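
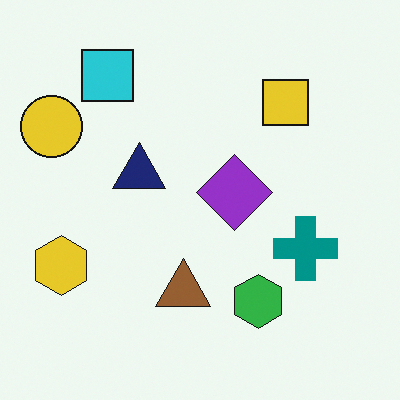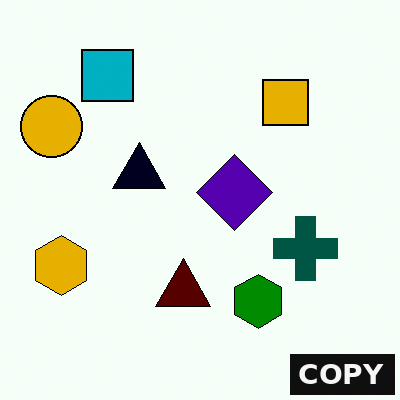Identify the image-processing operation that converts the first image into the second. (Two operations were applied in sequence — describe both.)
Given much higher contrast, then watermarked with the text "COPY" in the lower-right corner.

Tones are pushed away from mid-grey across the whole image — a global contrast change. A dark label reading "COPY" appears in the lower-right corner.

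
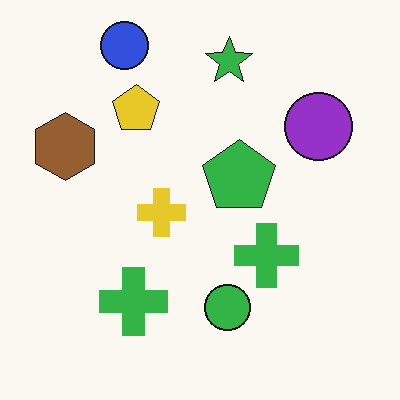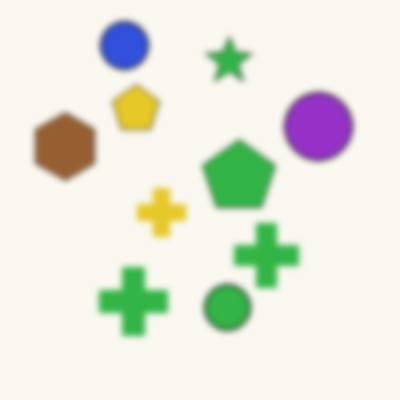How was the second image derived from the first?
The second image is the first noticeably gaussian-blurred.

Shape edges and outlines are uniformly softened across the whole image.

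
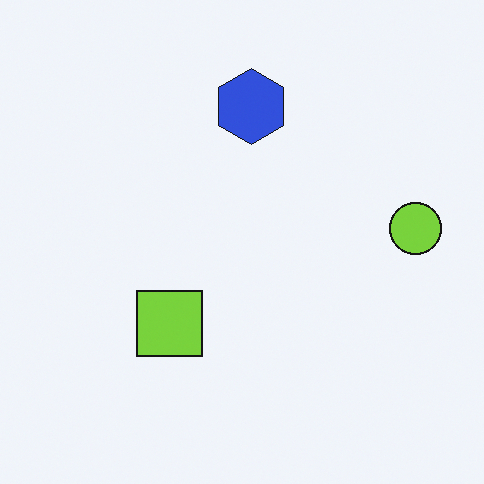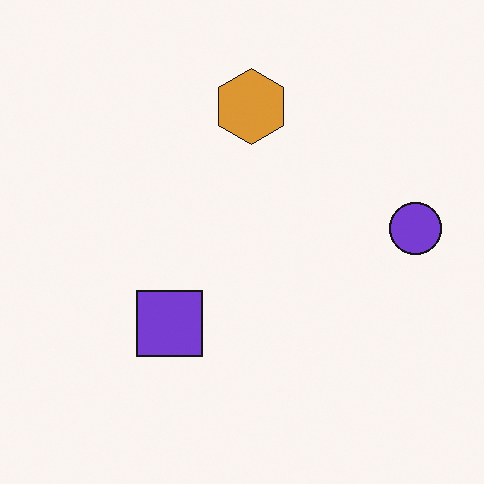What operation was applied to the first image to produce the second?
It was hue-shifted through roughly half the color wheel.

Every shape's color has rotated by the same amount around the hue wheel — a uniform hue shift.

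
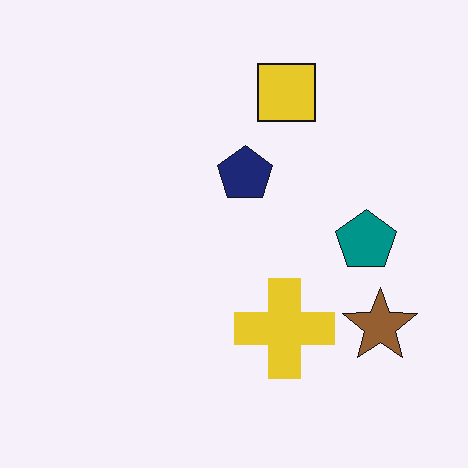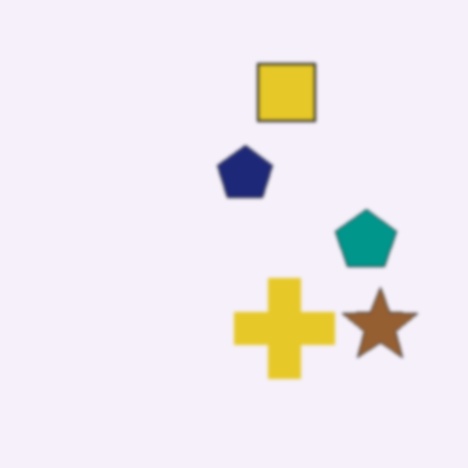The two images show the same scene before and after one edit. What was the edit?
It was given a subtle gaussian blur.

Shape edges and outlines are uniformly softened across the whole image.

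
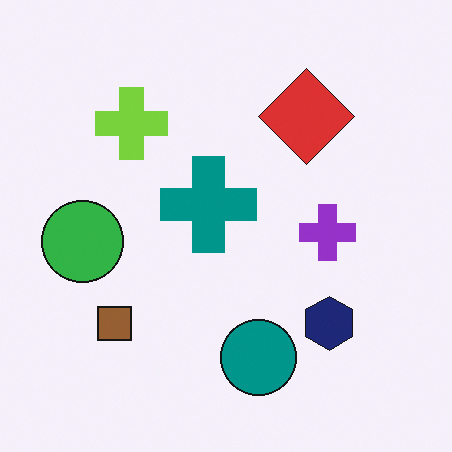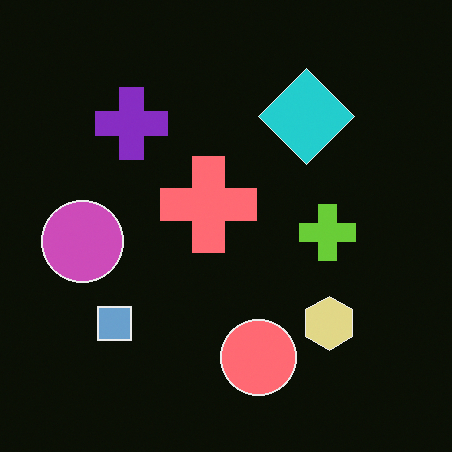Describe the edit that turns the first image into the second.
It was color-inverted (negative).

The light background has become dark and every shape's color is its complement — a photographic negative.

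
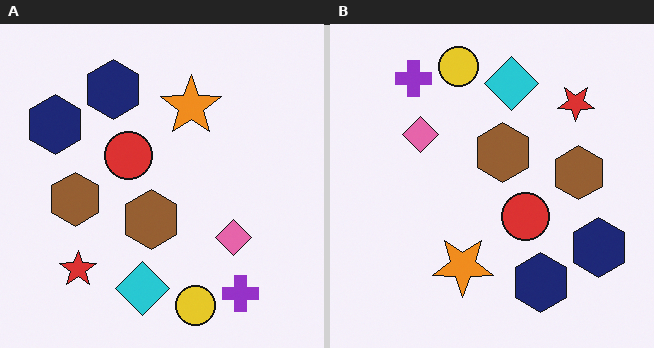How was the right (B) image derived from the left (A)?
It was rotated 180°.

The purple cross sits in the bottom-right of the left (A) image and the top-left of the right (B) — consistent with a whole-image 180° rotation.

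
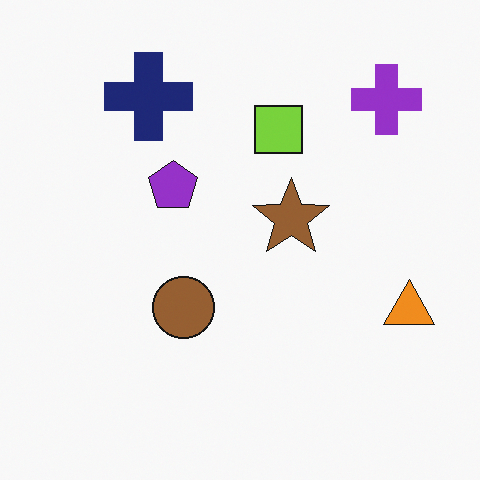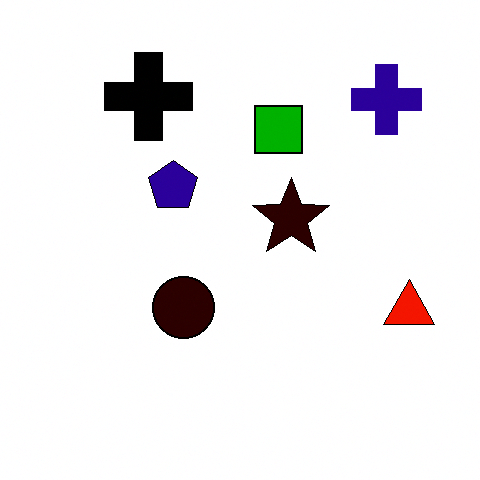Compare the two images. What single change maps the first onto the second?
Given much higher contrast.

Tones are pushed away from mid-grey across the whole image — a global contrast change.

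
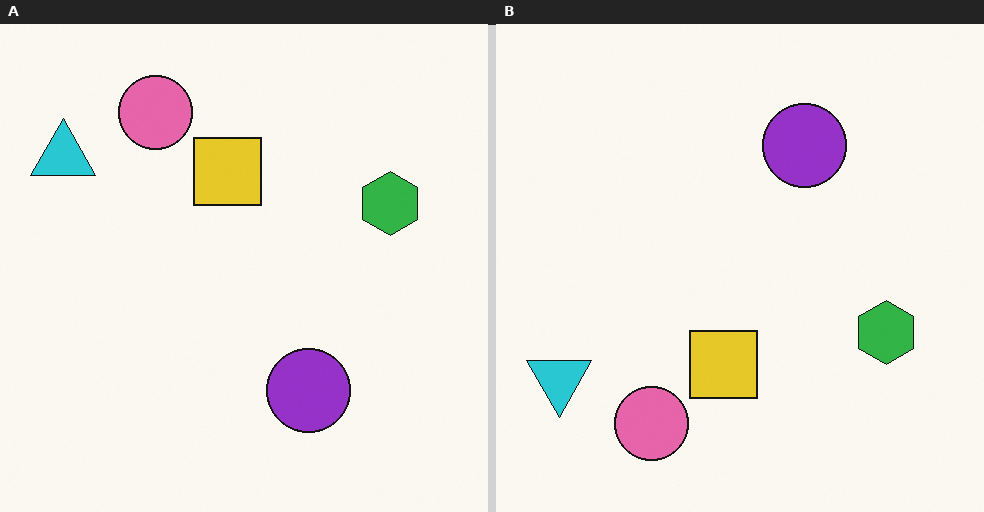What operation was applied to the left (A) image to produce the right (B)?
The transformation is: flipped vertically (top ↔ bottom).

The pink circle is in the top-left of the left (A) image and the bottom-left of the right (B) — shapes on opposite sides of the horizontal midline have swapped in a mirror flip.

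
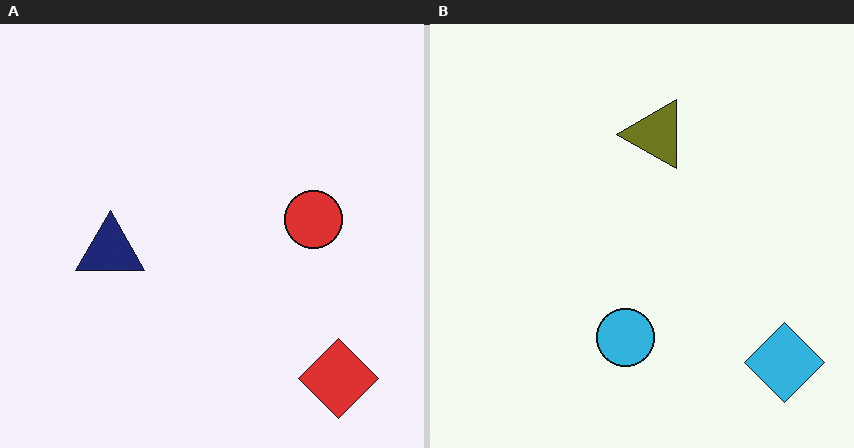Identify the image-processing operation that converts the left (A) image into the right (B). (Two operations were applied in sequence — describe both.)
The right (B) image is the left (A) transposed (reflected across the top-left ↔ bottom-right diagonal), then hue-shifted through roughly half the color wheel.

Shapes have swapped their row and column positions — what was in the top-right is now in the bottom-left — a diagonal reflection. Every shape's color has rotated by the same amount around the hue wheel — a uniform hue shift.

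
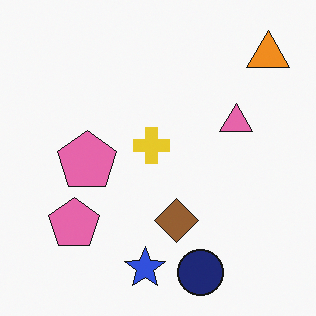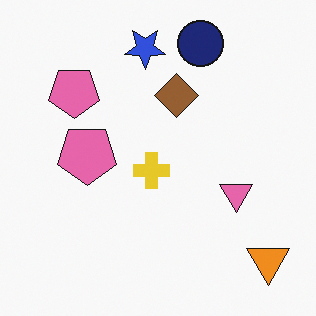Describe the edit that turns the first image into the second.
It was flipped vertically (top ↔ bottom).

The navy circle is in the bottom of the first image and the top of the second — shapes on opposite sides of the horizontal midline have swapped in a mirror flip.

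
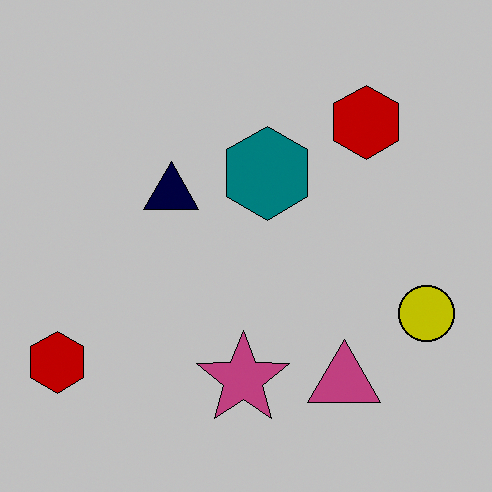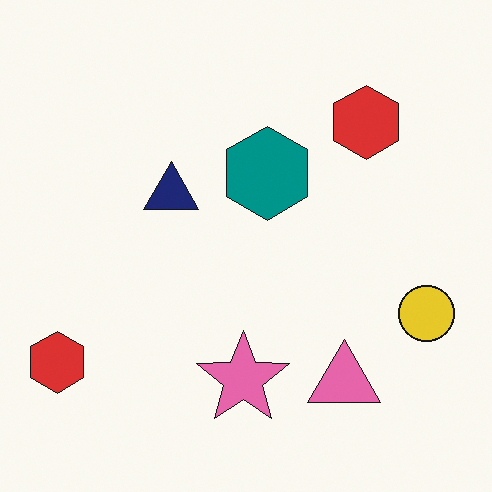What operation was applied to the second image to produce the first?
Aggressively posterized.

Each flat color has snapped to a coarser quantized level — most visibly, the near-white background has dropped to a flat grey.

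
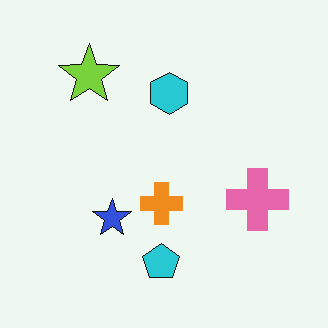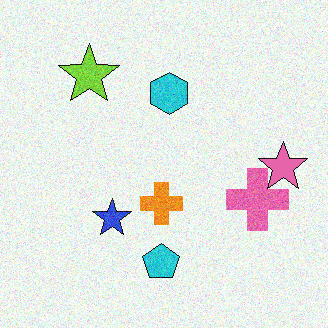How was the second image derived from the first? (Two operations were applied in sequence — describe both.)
The image was degraded with visible gaussian noise, then overlaid with an additional pink star.

Random speckle covers the whole image, including the flat background. A pink star appears in the second image that is absent from the first.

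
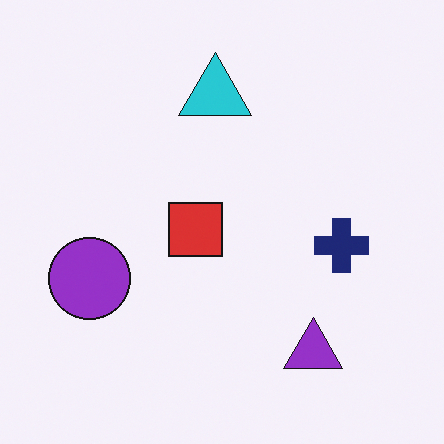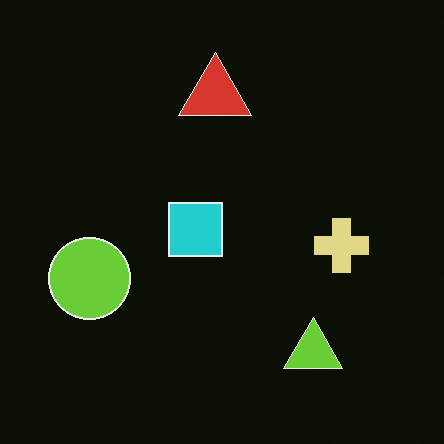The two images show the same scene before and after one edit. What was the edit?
It was color-inverted (negative).

The light background has become dark and every shape's color is its complement — a photographic negative.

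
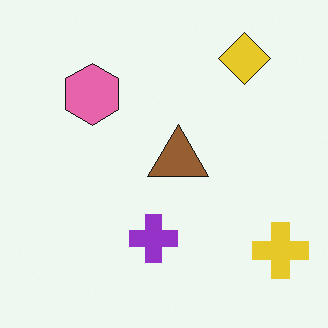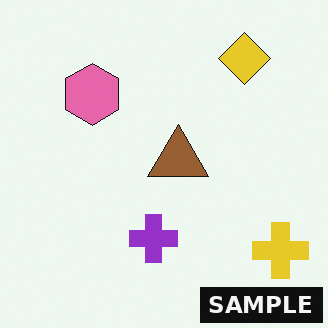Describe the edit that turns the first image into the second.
It was watermarked with the text "SAMPLE" in the lower-right corner.

A dark label reading "SAMPLE" appears in the lower-right corner.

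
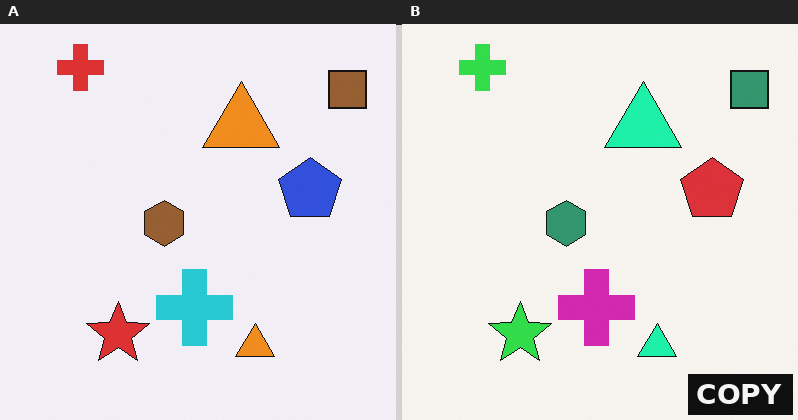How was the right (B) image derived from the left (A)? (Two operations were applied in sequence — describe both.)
The transformation is: hue-shifted through roughly a third of the color wheel, then watermarked with the text "COPY" in the lower-right corner.

Every shape's color has rotated by the same amount around the hue wheel — a uniform hue shift. A dark label reading "COPY" appears in the lower-right corner.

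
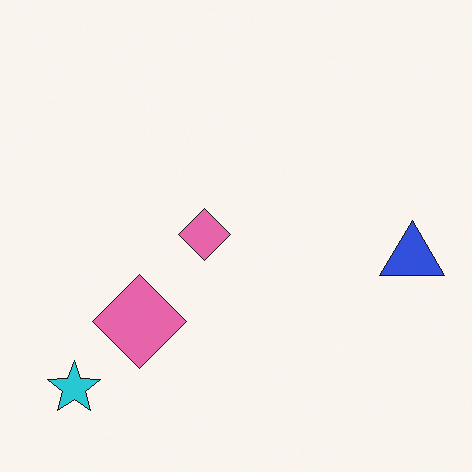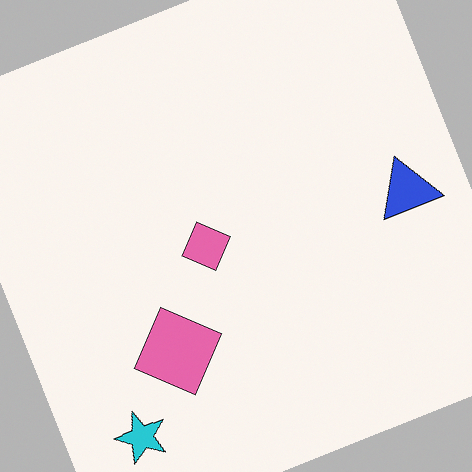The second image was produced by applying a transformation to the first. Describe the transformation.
The image was rotated counter-clockwise by a clearly visible amount.

Every shape is tilted by the same angle and the image corners show triangular fill wedges — a whole-image rotation by a non-right angle.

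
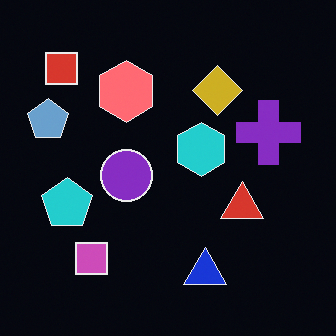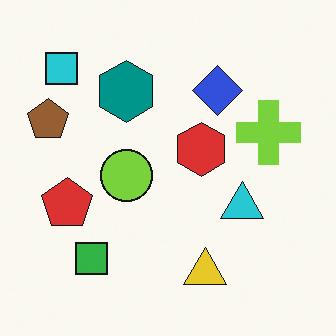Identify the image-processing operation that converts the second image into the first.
The first image is the second color-inverted (negative).

The light background has become dark and every shape's color is its complement — a photographic negative.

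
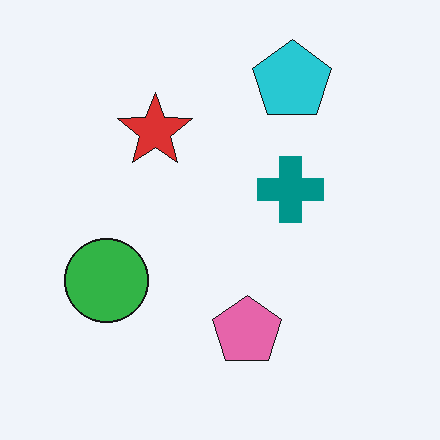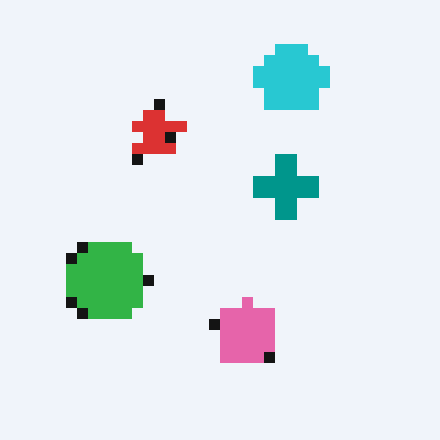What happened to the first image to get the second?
The second image is the first coarsely pixelated.

Shapes are reduced to large square blocks; fine edges and outlines are lost — a downscale-then-upscale (mosaic) effect.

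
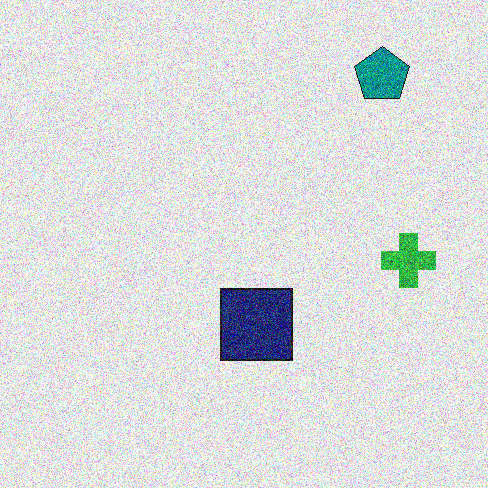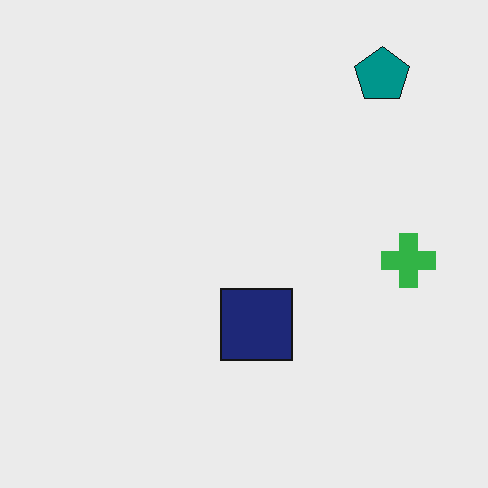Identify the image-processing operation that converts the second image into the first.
It was degraded with strong gaussian noise.

Random speckle covers the whole image, including the flat background.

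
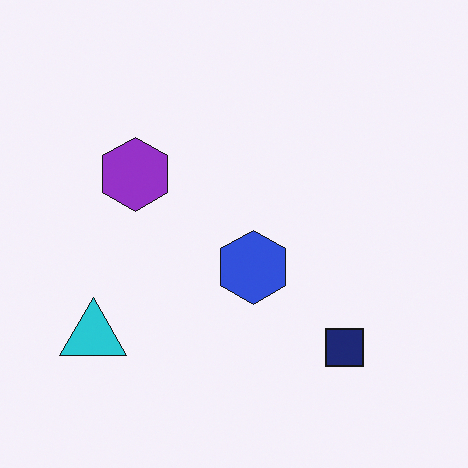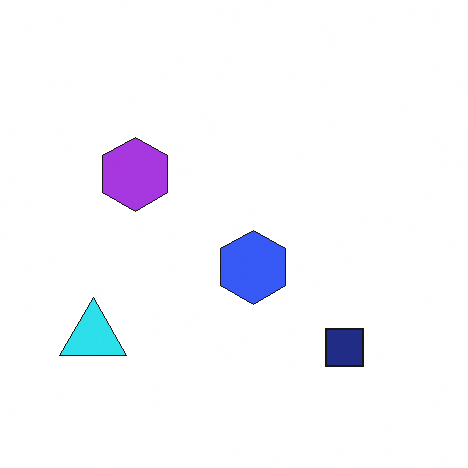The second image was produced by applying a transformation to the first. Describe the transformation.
It was brightened a little.

Every pixel — background and shapes alike — is uniformly brightened.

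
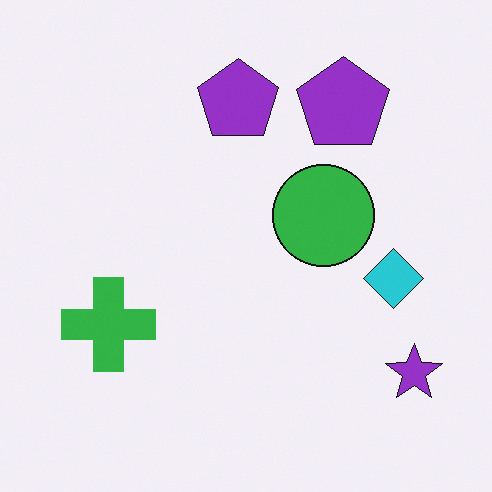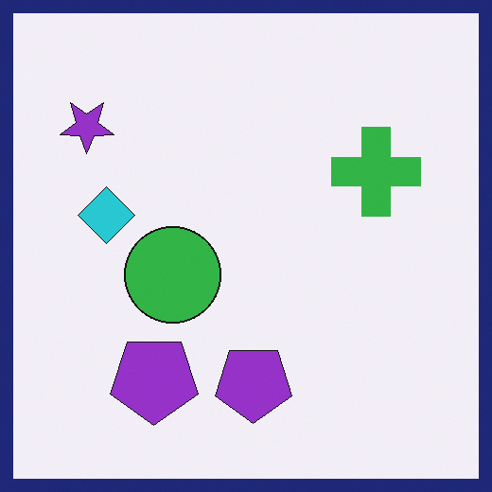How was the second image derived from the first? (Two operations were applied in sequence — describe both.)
It was rotated 180°, then framed with a navy border.

The purple star sits in the bottom-right of the first image and the top-left of the second — consistent with a whole-image 180° rotation. A solid navy frame runs around the edge of the second image, with the content slightly shrunk inside it.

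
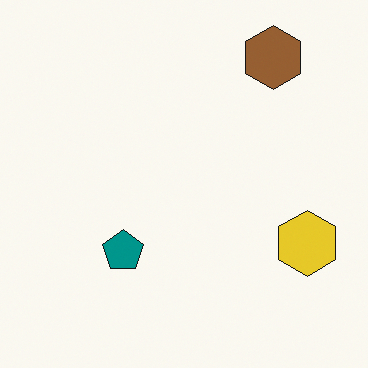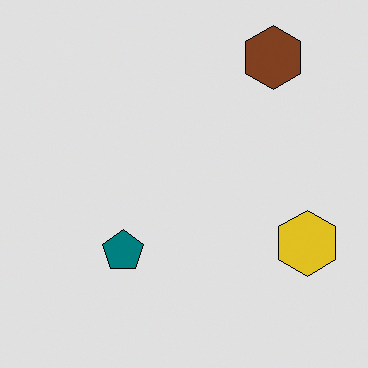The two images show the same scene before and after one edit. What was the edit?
This is the original image moderately posterized.

Each flat color has snapped to a coarser quantized level — most visibly, the near-white background has dropped to a flat grey.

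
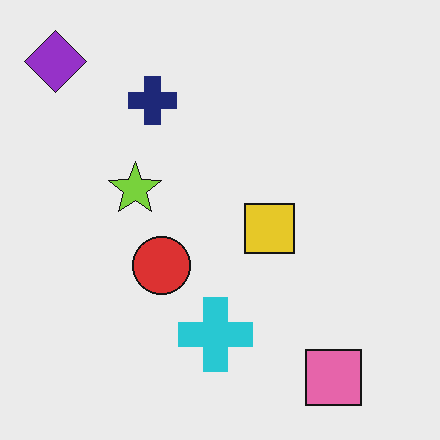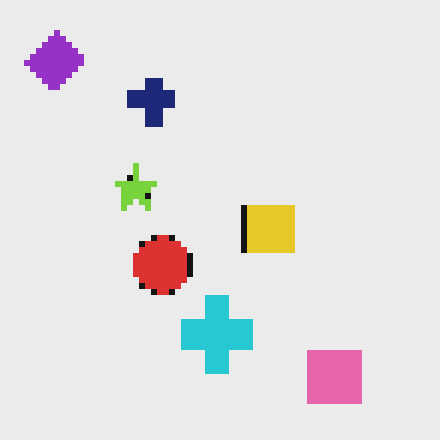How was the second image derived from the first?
Moderately pixelated.

Shapes are reduced to large square blocks; fine edges and outlines are lost — a downscale-then-upscale (mosaic) effect.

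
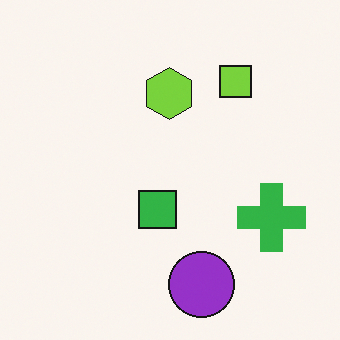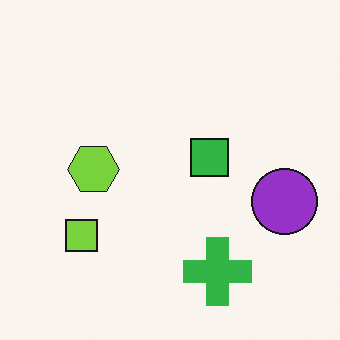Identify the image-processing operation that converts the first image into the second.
Transposed (reflected across the top-left ↔ bottom-right diagonal).

Shapes have swapped their row and column positions — what was in the top-right is now in the bottom-left — a diagonal reflection.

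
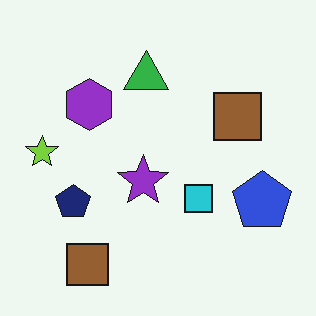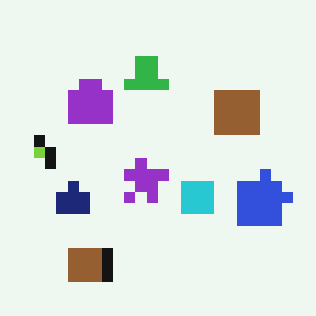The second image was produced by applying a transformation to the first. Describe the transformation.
The second image is the first coarsely pixelated.

Shapes are reduced to large square blocks; fine edges and outlines are lost — a downscale-then-upscale (mosaic) effect.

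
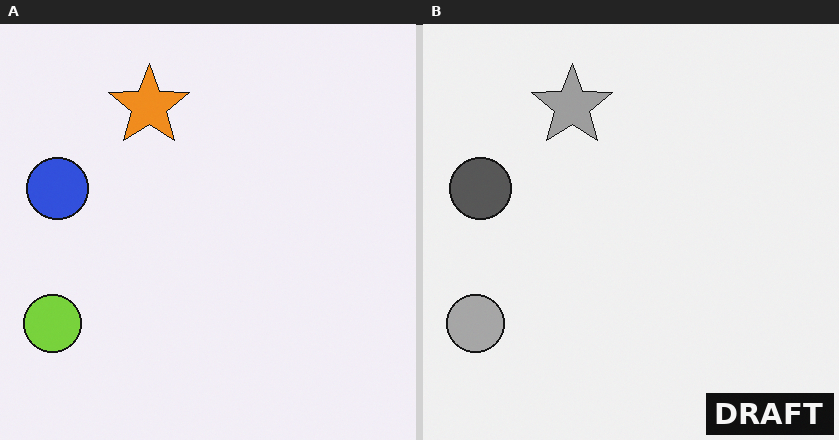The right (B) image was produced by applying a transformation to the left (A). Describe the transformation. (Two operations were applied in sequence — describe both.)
The image was converted to grayscale, then watermarked with the text "DRAFT" in the lower-right corner.

All color is removed — every shape is now a shade of grey. A dark label reading "DRAFT" appears in the lower-right corner.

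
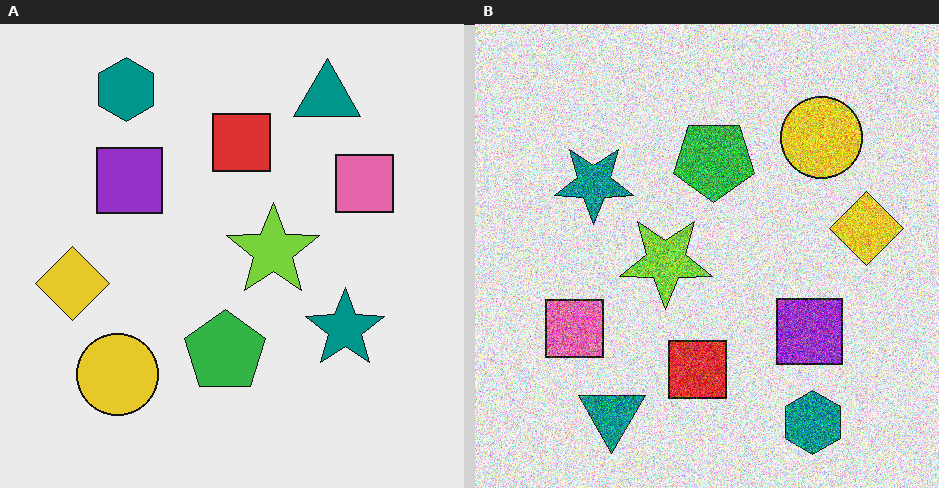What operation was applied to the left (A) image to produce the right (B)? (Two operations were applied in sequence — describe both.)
It was rotated 180°, then degraded with heavy additive noise.

The teal hexagon sits in the top-left of the left (A) image and the bottom-right of the right (B) — consistent with a whole-image 180° rotation. Random speckle covers the whole image, including the flat background.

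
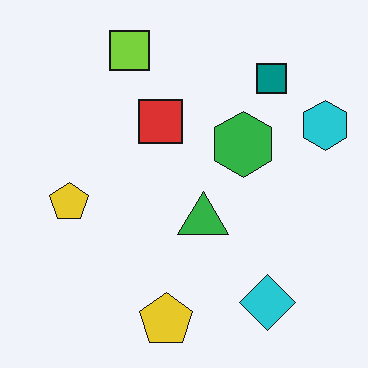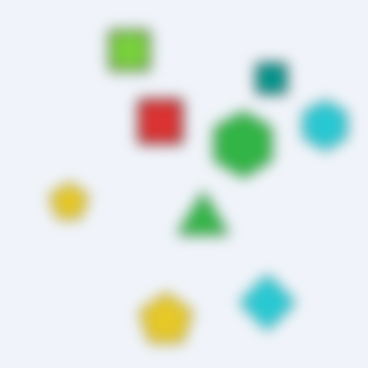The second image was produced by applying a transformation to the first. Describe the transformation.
The image was heavily blurred.

Shape edges and outlines are uniformly softened across the whole image.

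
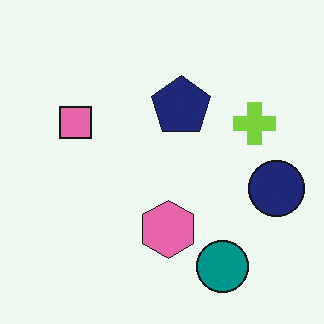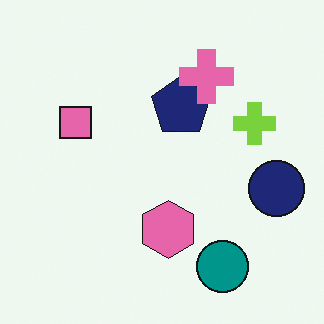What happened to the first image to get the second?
The transformation is: overlaid with an additional pink cross.

A pink cross appears in the second image that is absent from the first.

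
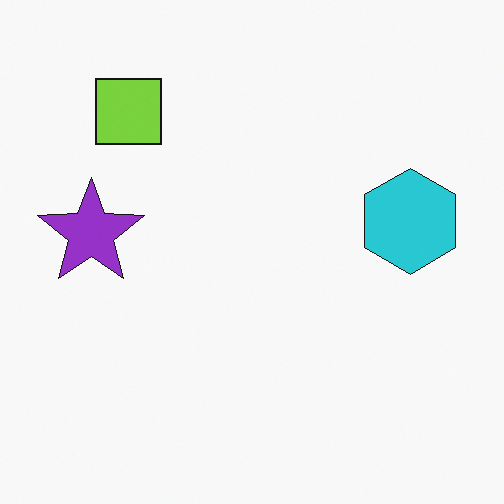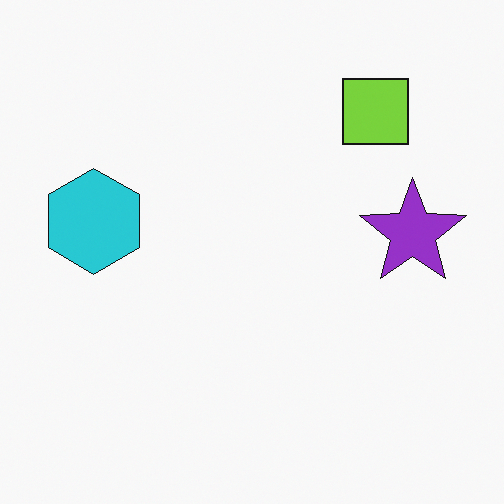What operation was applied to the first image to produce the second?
The second image is the first flipped horizontally (left ↔ right).

The purple star is in the left of the first image and the right of the second — shapes on opposite sides of the vertical midline have swapped in a mirror flip.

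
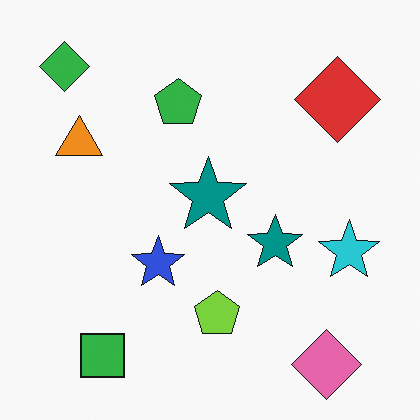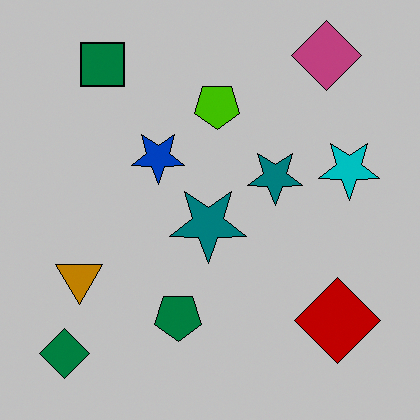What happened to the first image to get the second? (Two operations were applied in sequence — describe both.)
The second image is the first heavily posterized to just a handful of flat colors, then flipped vertically (top ↔ bottom).

Each flat color has snapped to a coarser quantized level — most visibly, the near-white background has dropped to a flat grey. The pink diamond is in the bottom-right of the first image and the top-right of the second — shapes on opposite sides of the horizontal midline have swapped in a mirror flip.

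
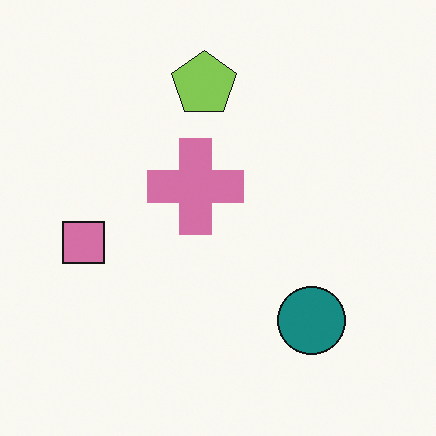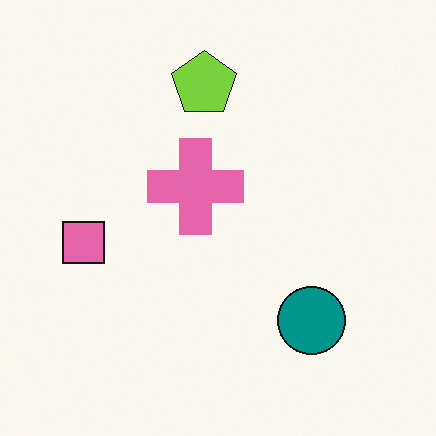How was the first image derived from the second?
The transformation is: slightly desaturated.

All colors are more muted and greyish — a global saturation change.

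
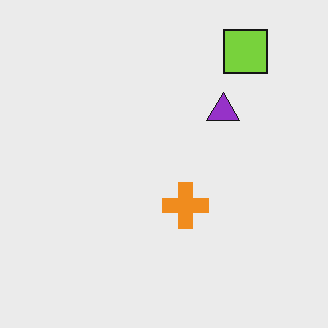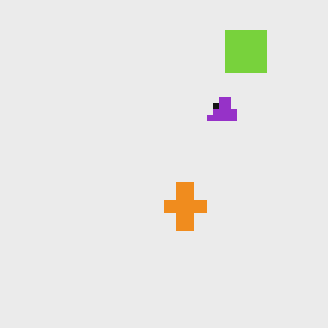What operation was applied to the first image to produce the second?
It was pixelated into visible square blocks.

Shapes are reduced to large square blocks; fine edges and outlines are lost — a downscale-then-upscale (mosaic) effect.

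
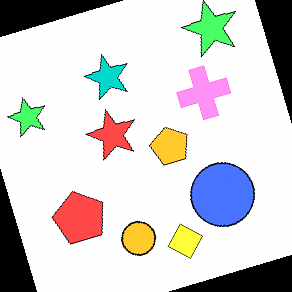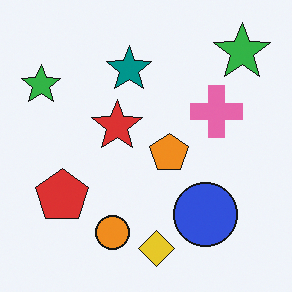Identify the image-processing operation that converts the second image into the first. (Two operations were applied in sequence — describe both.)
It was rotated counter-clockwise by a moderate amount, then brightened a lot.

Every shape is tilted by the same angle and the image corners show triangular fill wedges — a whole-image rotation by a non-right angle. Every pixel — background and shapes alike — is uniformly brightened.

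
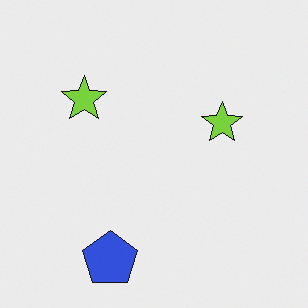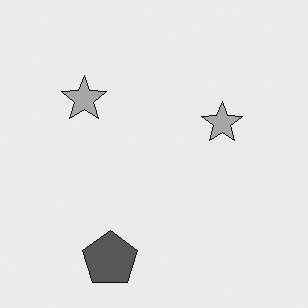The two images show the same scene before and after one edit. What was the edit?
It was converted to grayscale.

All color is removed — every shape is now a shade of grey.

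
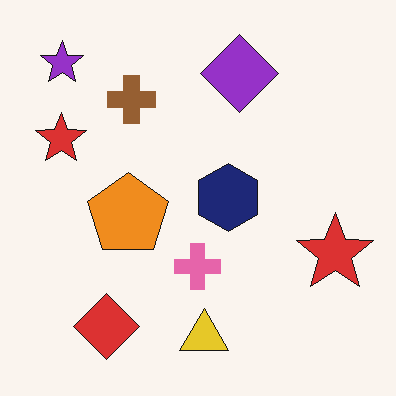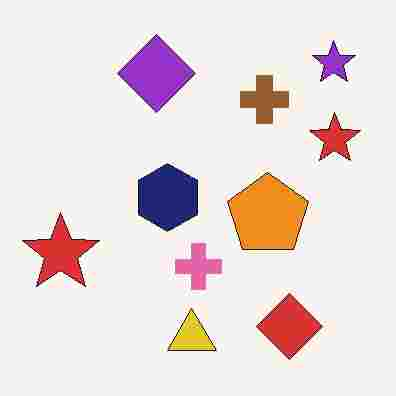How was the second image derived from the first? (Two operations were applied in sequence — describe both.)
The transformation is: flipped horizontally (left ↔ right), then heavily JPEG-compressed with obvious blocking artifacts.

The purple star is in the top-left of the first image and the top-right of the second — shapes on opposite sides of the vertical midline have swapped in a mirror flip. Blocky 8×8 compression artifacts appear around shape edges and the flat background shows ringing — characteristic JPEG degradation.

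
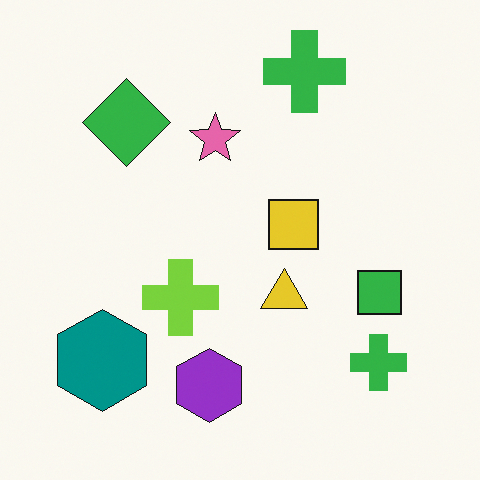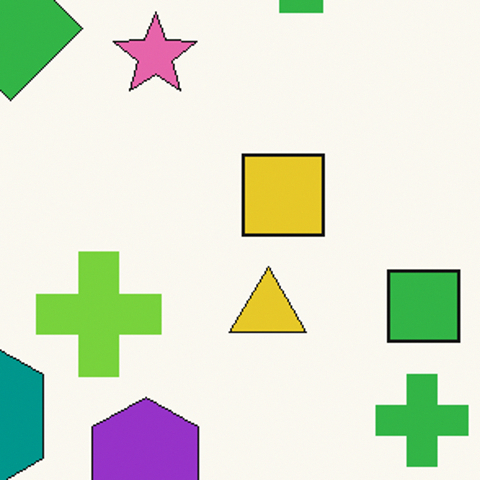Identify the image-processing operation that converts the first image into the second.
It was cropped to a noticeably smaller region and rescaled.

The visible shapes are larger and the field of view is narrower; shapes near the original edges may be partly or wholly outside the frame — a crop-and-rescale.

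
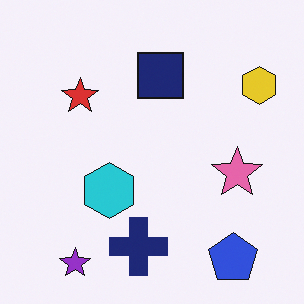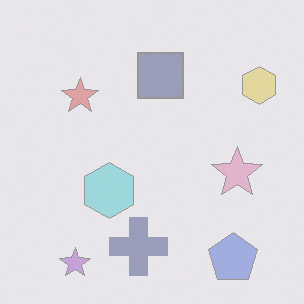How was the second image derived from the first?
The transformation is: given much lower contrast.

Tones are pushed toward mid-grey across the whole image — a global contrast change.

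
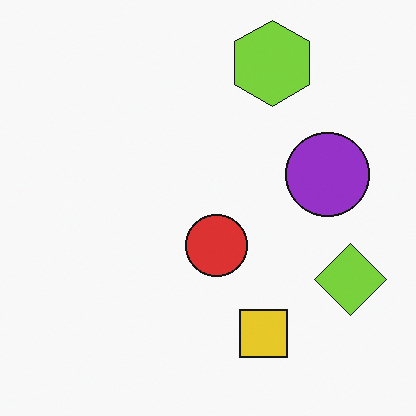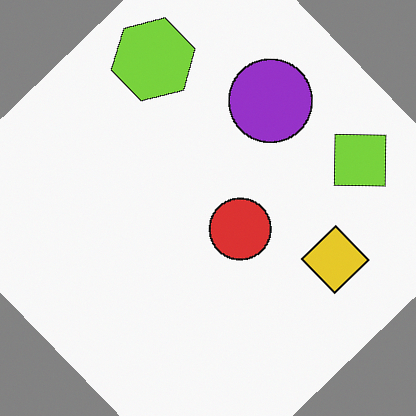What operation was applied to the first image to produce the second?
The transformation is: rotated counter-clockwise by a large amount — several tens of degrees.

Every shape is tilted by the same angle and the image corners show triangular fill wedges — a whole-image rotation by a non-right angle.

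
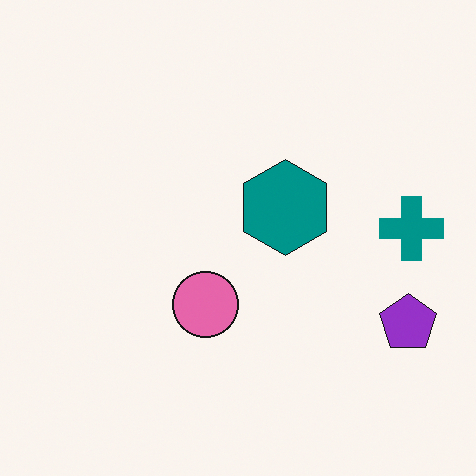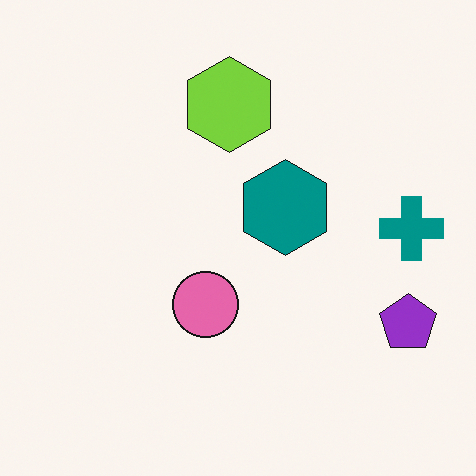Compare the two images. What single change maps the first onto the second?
The second image is the first overlaid with an additional lime hexagon.

A lime hexagon appears in the second image that is absent from the first.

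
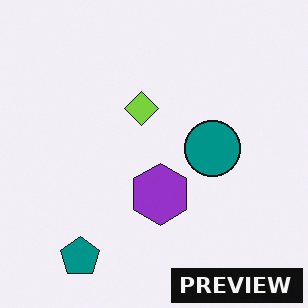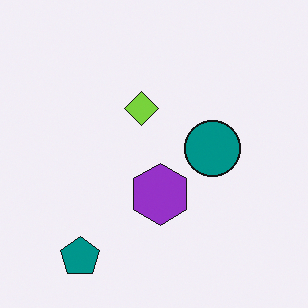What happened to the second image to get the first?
Watermarked with the text "PREVIEW" in the lower-right corner.

A dark label reading "PREVIEW" appears in the lower-right corner.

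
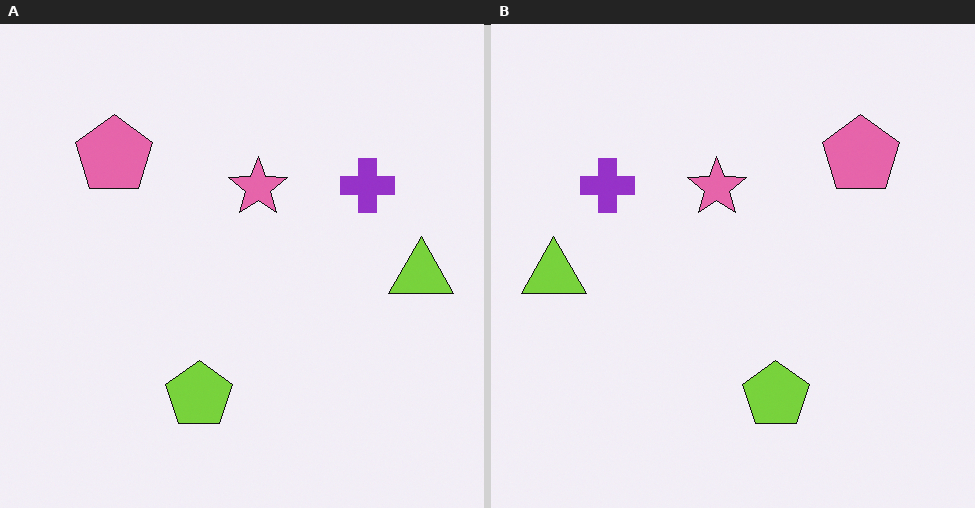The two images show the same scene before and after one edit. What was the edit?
This is the original image flipped horizontally (left ↔ right).

The lime triangle is in the right of the left (A) image and the left of the right (B) — shapes on opposite sides of the vertical midline have swapped in a mirror flip.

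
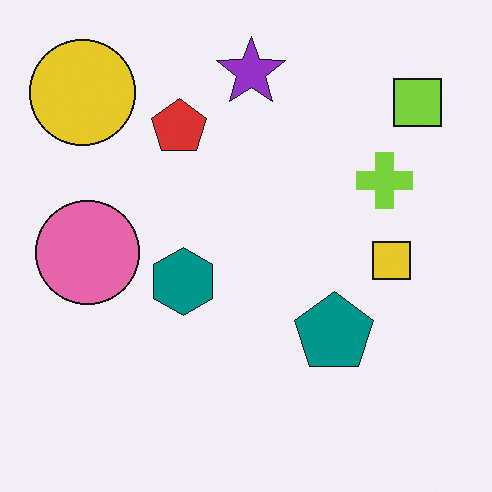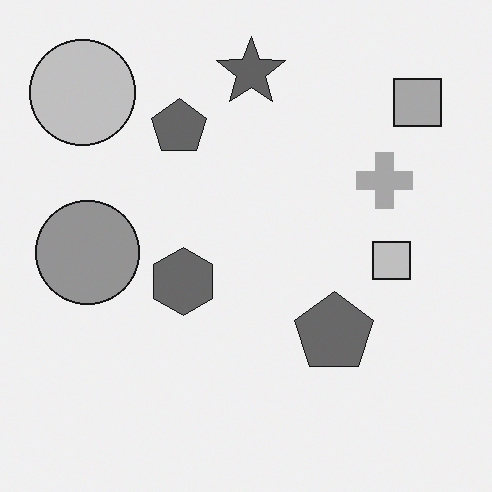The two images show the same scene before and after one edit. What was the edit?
The second image is the first converted to grayscale.

All color is removed — every shape is now a shade of grey.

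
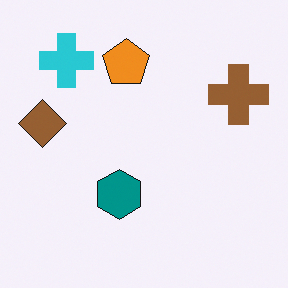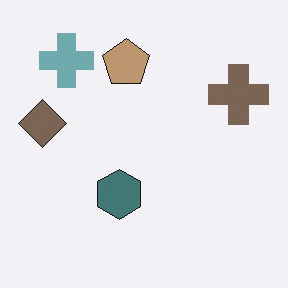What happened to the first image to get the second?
This is the original image made much more muted (saturation change).

All colors are more muted and greyish — a global saturation change.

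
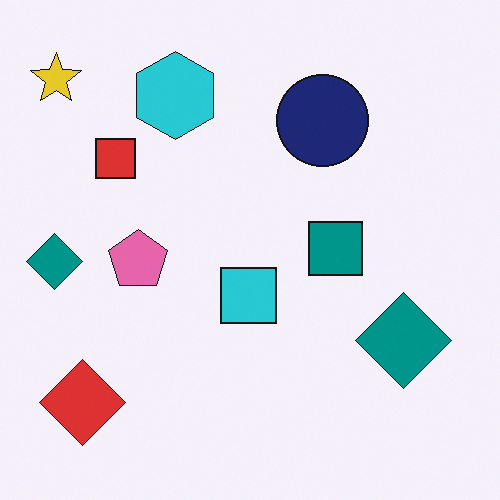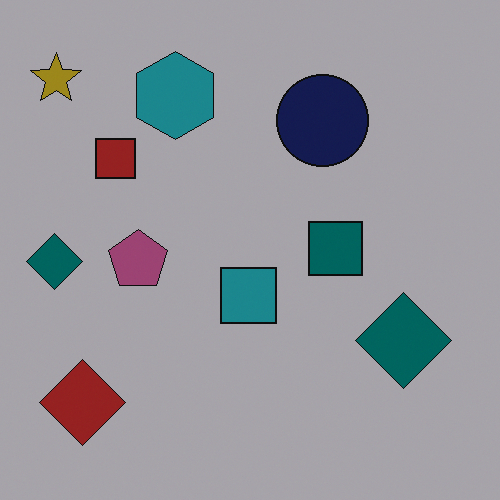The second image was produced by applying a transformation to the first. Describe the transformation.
It was darkened a lot.

Every pixel — background and shapes alike — is uniformly darkened.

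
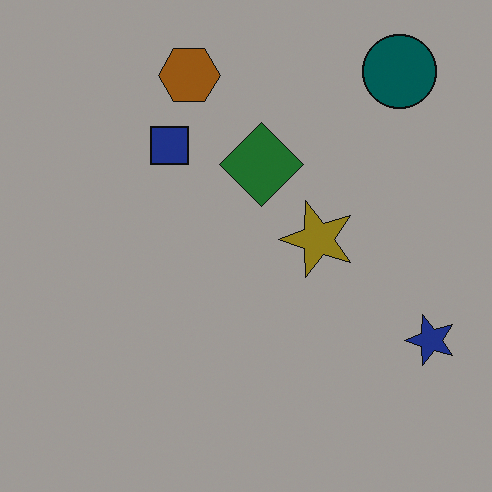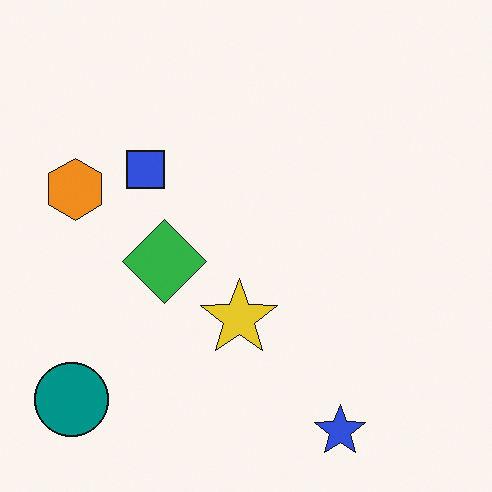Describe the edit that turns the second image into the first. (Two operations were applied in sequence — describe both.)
The first image is the second transposed (reflected across the top-left ↔ bottom-right diagonal), then substantially darkened.

Shapes have swapped their row and column positions — what was in the top-right is now in the bottom-left — a diagonal reflection. Every pixel — background and shapes alike — is uniformly darkened.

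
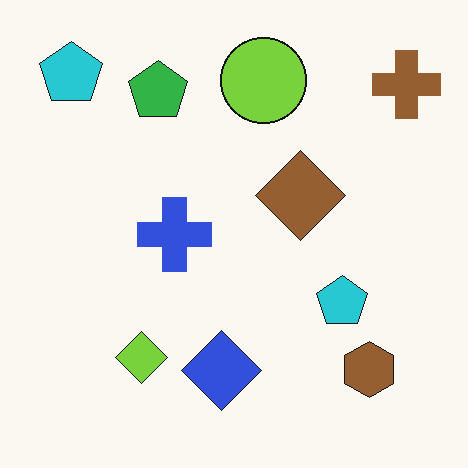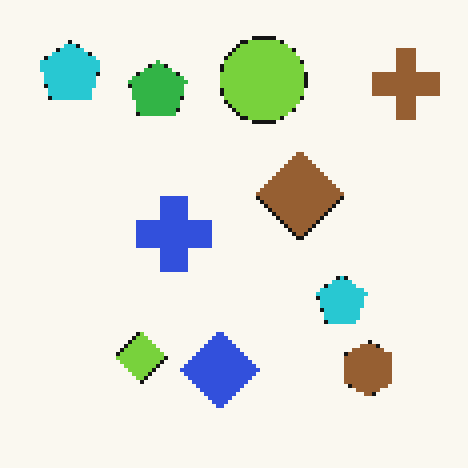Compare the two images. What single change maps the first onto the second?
This is the original image mildly pixelated.

Shapes are reduced to large square blocks; fine edges and outlines are lost — a downscale-then-upscale (mosaic) effect.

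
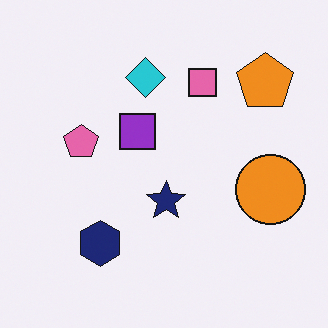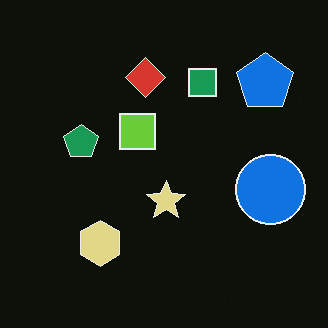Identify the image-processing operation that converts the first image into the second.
This is the original image color-inverted (negative).

The light background has become dark and every shape's color is its complement — a photographic negative.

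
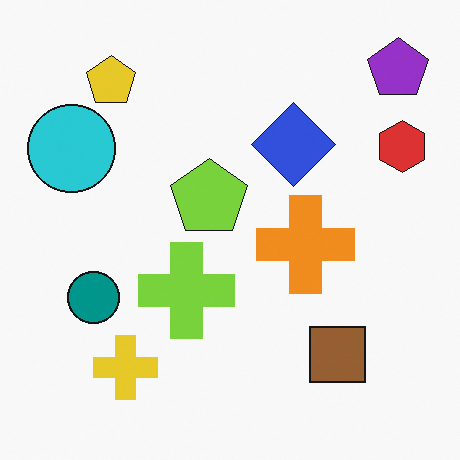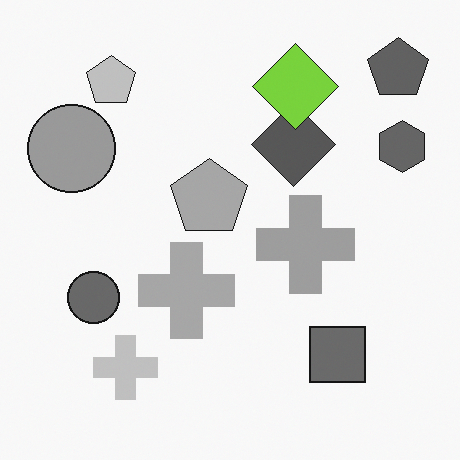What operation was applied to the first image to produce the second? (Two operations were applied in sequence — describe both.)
This is the original image converted to grayscale, then overlaid with an additional lime diamond.

All color is removed — every shape is now a shade of grey. A lime diamond appears in the second image that is absent from the first.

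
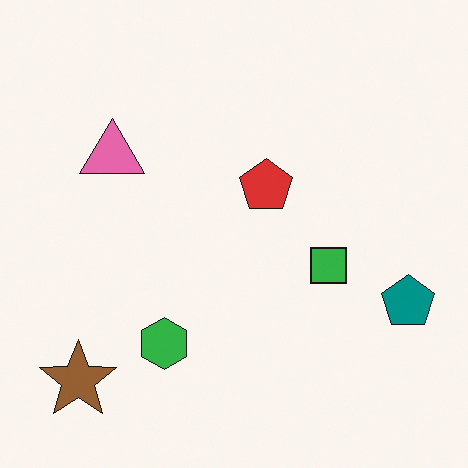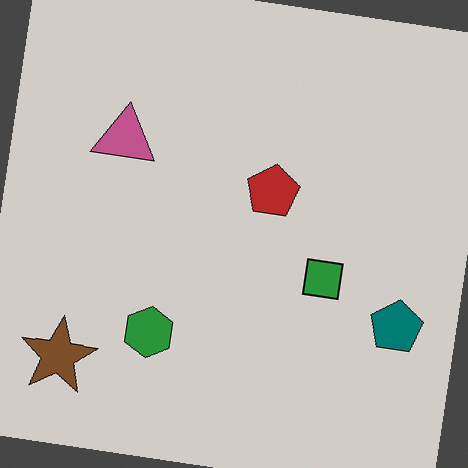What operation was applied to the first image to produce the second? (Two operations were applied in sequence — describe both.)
The image was darkened a little, then rotated clockwise by a slight angle.

Every pixel — background and shapes alike — is uniformly darkened. Every shape is tilted by the same angle and the image corners show triangular fill wedges — a whole-image rotation by a non-right angle.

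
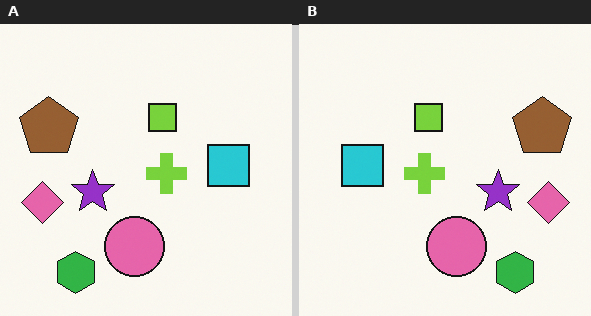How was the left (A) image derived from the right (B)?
The transformation is: flipped horizontally (left ↔ right).

The pink diamond is in the right of the right (B) image and the left of the left (A) — shapes on opposite sides of the vertical midline have swapped in a mirror flip.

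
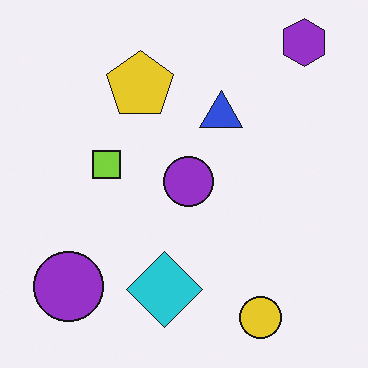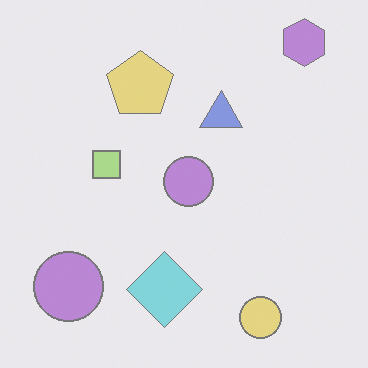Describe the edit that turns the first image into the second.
The second image is the first given much lower contrast.

Tones are pushed toward mid-grey across the whole image — a global contrast change.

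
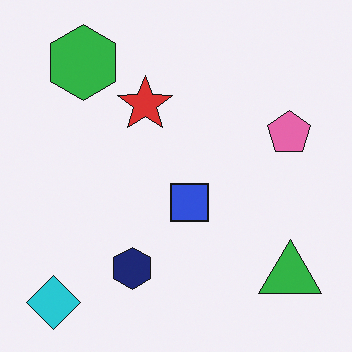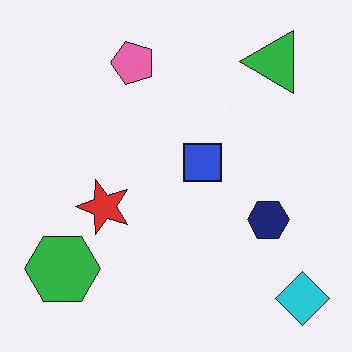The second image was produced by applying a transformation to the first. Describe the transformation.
The second image is the first rotated 90° counter-clockwise.

The cyan diamond sits in the bottom-left of the first image and the bottom-right of the second — consistent with a whole-image 90° counter-clockwise rotation.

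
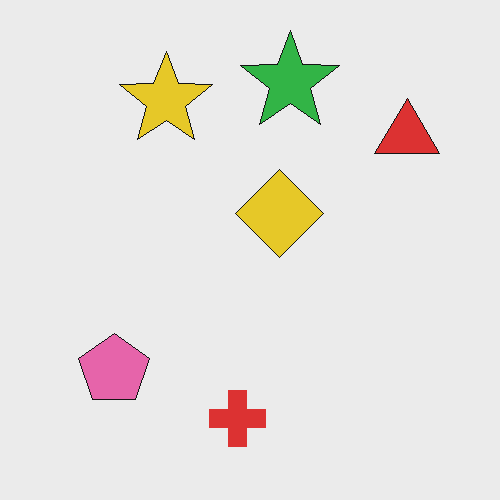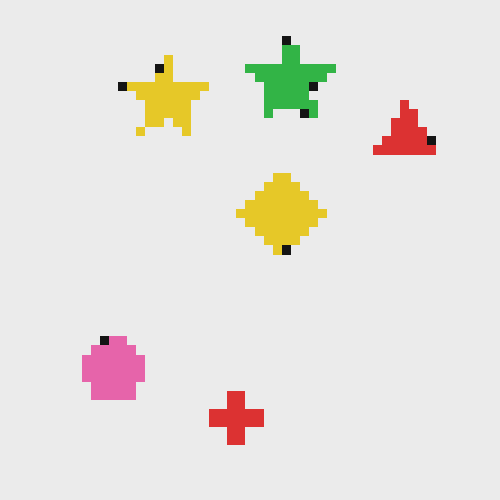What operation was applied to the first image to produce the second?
The image was heavily pixelated into large blocks.

Shapes are reduced to large square blocks; fine edges and outlines are lost — a downscale-then-upscale (mosaic) effect.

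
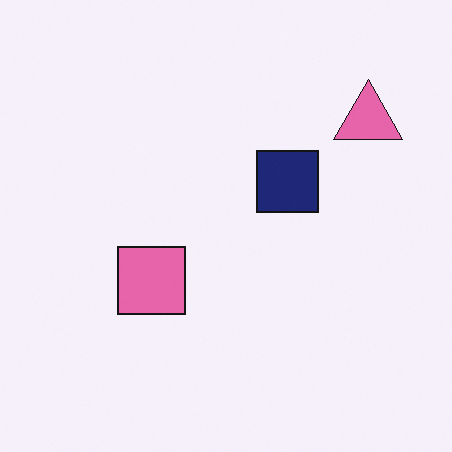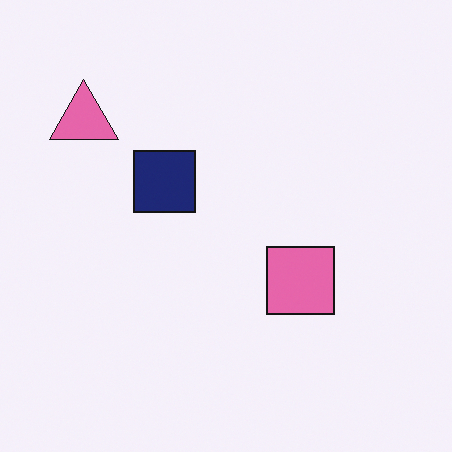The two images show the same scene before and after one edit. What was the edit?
The second image is the first flipped horizontally (left ↔ right).

The pink triangle is in the top-right of the first image and the top-left of the second — shapes on opposite sides of the vertical midline have swapped in a mirror flip.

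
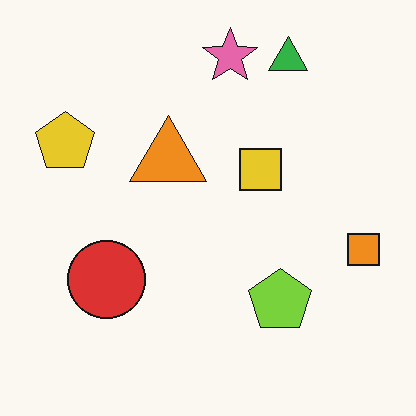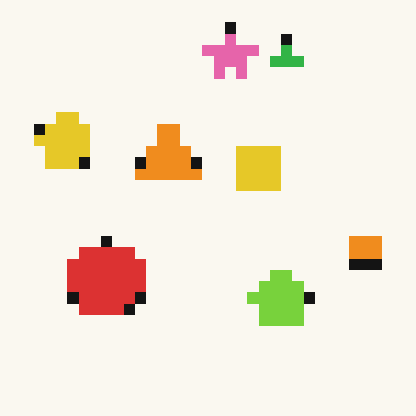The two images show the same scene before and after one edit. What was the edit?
The transformation is: heavily pixelated into large blocks.

Shapes are reduced to large square blocks; fine edges and outlines are lost — a downscale-then-upscale (mosaic) effect.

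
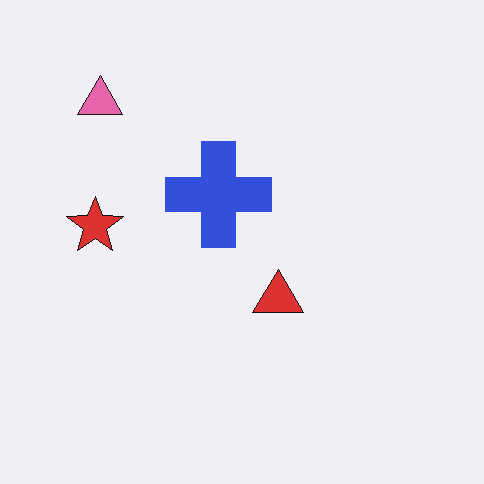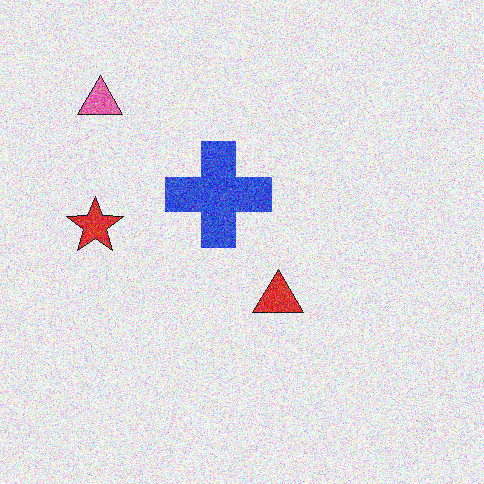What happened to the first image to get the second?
The transformation is: degraded with heavy additive noise.

Random speckle covers the whole image, including the flat background.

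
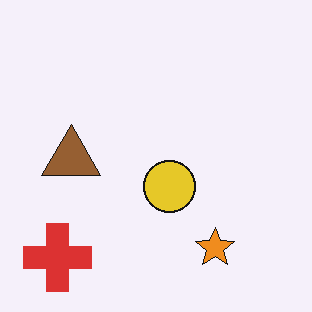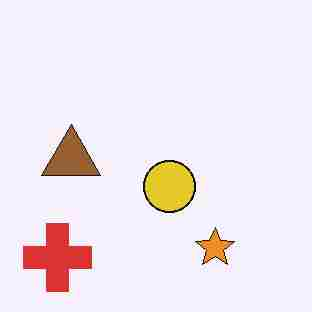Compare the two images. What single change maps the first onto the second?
The transformation is: heavily JPEG-compressed with obvious blocking artifacts.

Blocky 8×8 compression artifacts appear around shape edges and the flat background shows ringing — characteristic JPEG degradation.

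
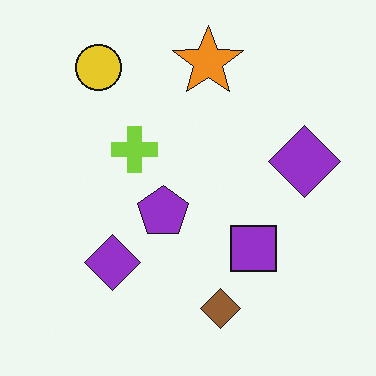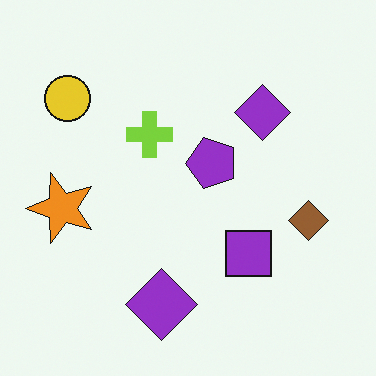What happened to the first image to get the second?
The second image is the first transposed (reflected across the top-left ↔ bottom-right diagonal).

Shapes have swapped their row and column positions — what was in the top-right is now in the bottom-left — a diagonal reflection.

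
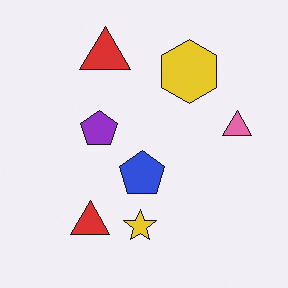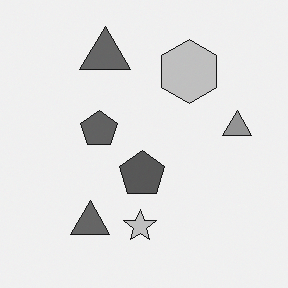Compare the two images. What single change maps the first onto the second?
The image was converted to grayscale.

All color is removed — every shape is now a shade of grey.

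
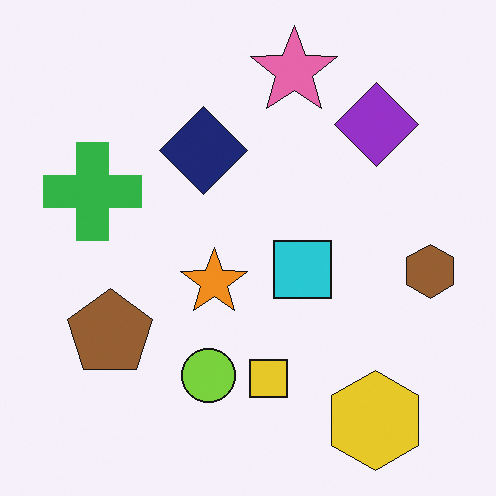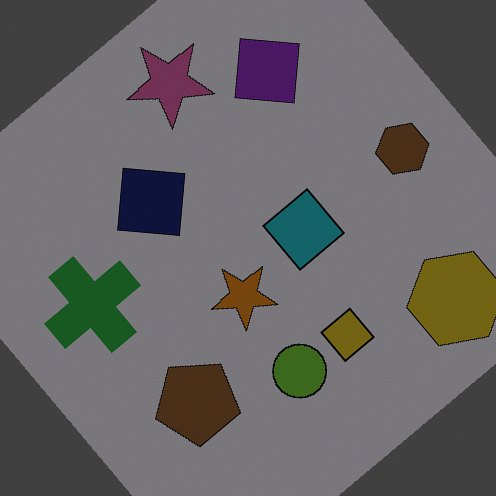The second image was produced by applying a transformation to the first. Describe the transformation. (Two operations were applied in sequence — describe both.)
The second image is the first rotated counter-clockwise by a large amount — several tens of degrees, then substantially darkened.

Every shape is tilted by the same angle and the image corners show triangular fill wedges — a whole-image rotation by a non-right angle. Every pixel — background and shapes alike — is uniformly darkened.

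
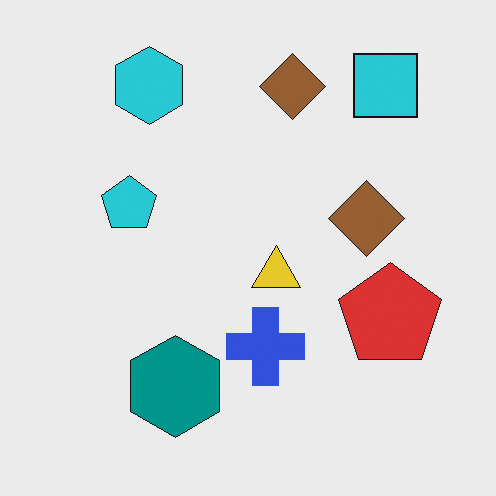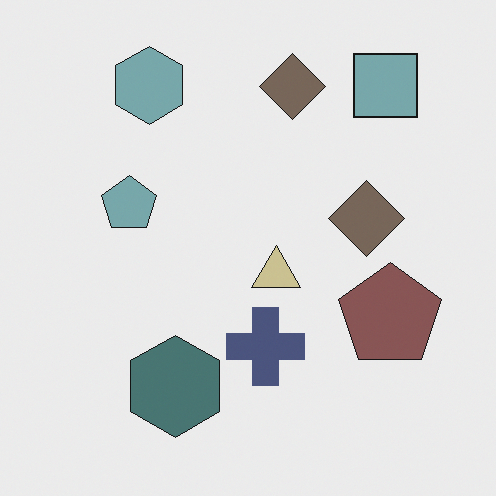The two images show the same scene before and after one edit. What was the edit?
Made much more muted (saturation change).

All colors are more muted and greyish — a global saturation change.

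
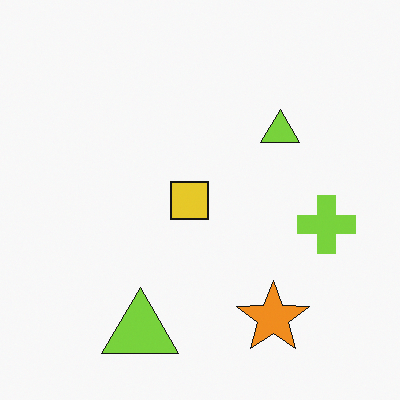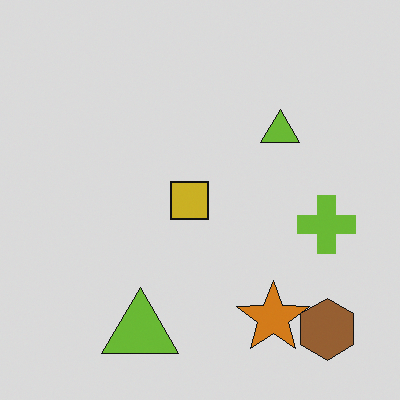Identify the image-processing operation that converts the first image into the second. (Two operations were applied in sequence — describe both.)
The image was darkened a little, then overlaid with an additional brown hexagon.

Every pixel — background and shapes alike — is uniformly darkened. A brown hexagon appears in the second image that is absent from the first.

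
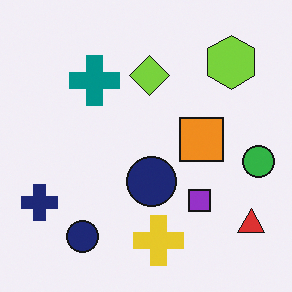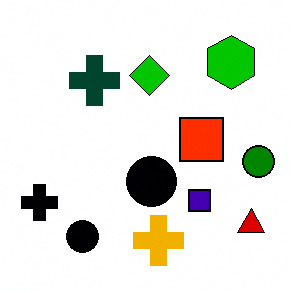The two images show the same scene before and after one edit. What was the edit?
The transformation is: given much higher contrast.

Tones are pushed away from mid-grey across the whole image — a global contrast change.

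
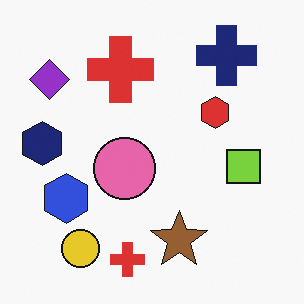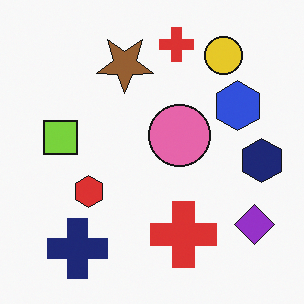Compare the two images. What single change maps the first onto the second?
The second image is the first rotated 180°.

The purple diamond sits in the top-left of the first image and the bottom-right of the second — consistent with a whole-image 180° rotation.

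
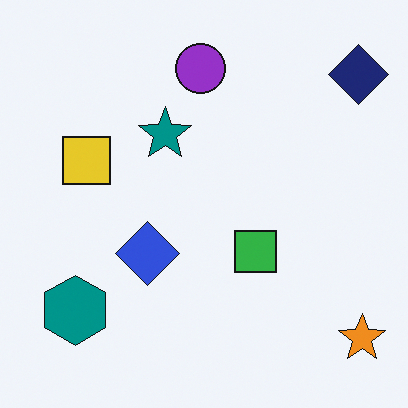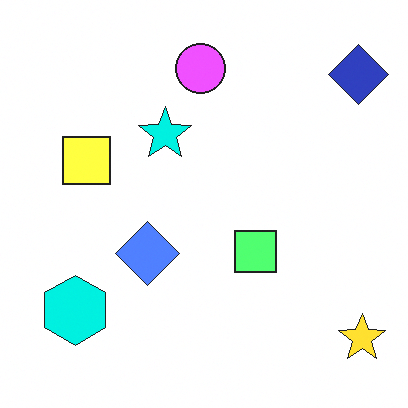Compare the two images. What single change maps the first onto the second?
The image was noticeably brightened.

Every pixel — background and shapes alike — is uniformly brightened.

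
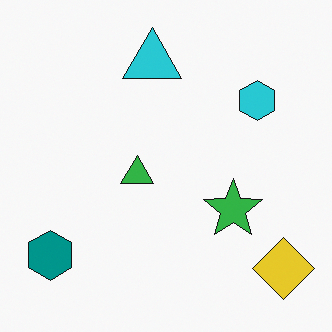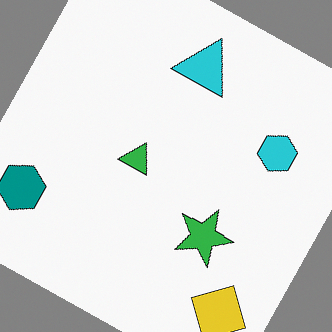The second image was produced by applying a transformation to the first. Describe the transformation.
It was rotated clockwise by a moderate amount.

Every shape is tilted by the same angle and the image corners show triangular fill wedges — a whole-image rotation by a non-right angle.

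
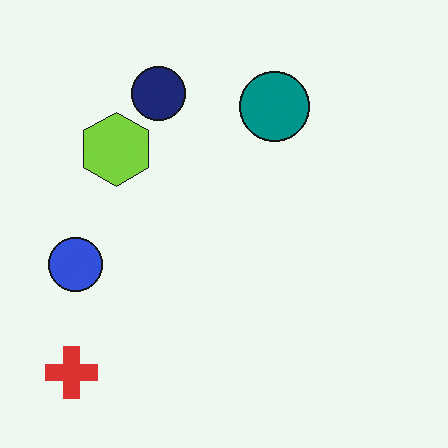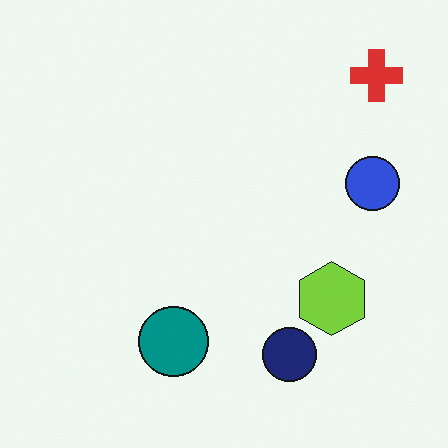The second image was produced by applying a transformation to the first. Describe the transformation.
This is the original image rotated 180°.

The red cross sits in the bottom-left of the first image and the top-right of the second — consistent with a whole-image 180° rotation.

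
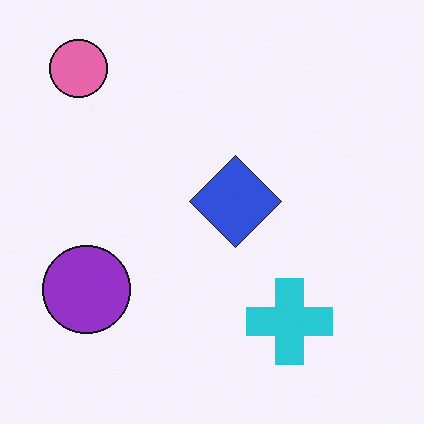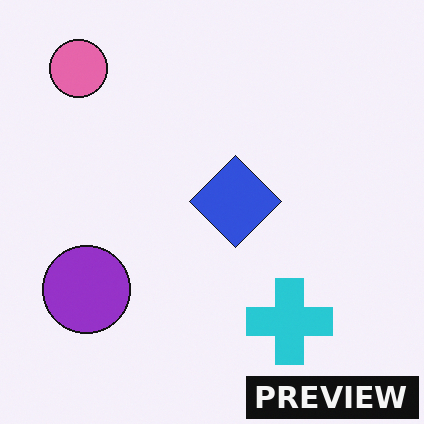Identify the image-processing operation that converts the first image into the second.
The image was watermarked with the text "PREVIEW" in the lower-right corner.

A dark label reading "PREVIEW" appears in the lower-right corner.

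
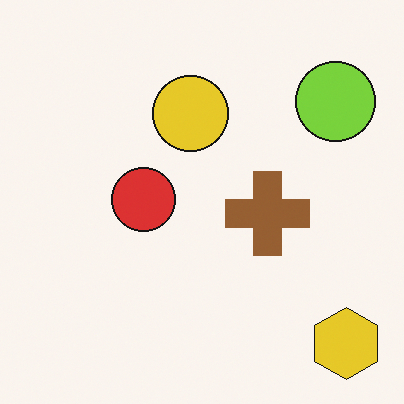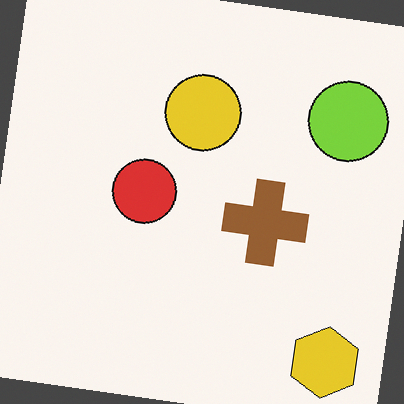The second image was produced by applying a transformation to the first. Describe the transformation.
This is the original image rotated clockwise by a small amount.

Every shape is tilted by the same angle and the image corners show triangular fill wedges — a whole-image rotation by a non-right angle.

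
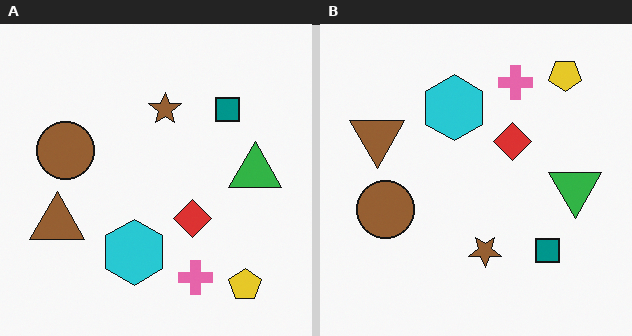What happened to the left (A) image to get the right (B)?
It was flipped vertically (top ↔ bottom).

The yellow pentagon is in the bottom-right of the left (A) image and the top-right of the right (B) — shapes on opposite sides of the horizontal midline have swapped in a mirror flip.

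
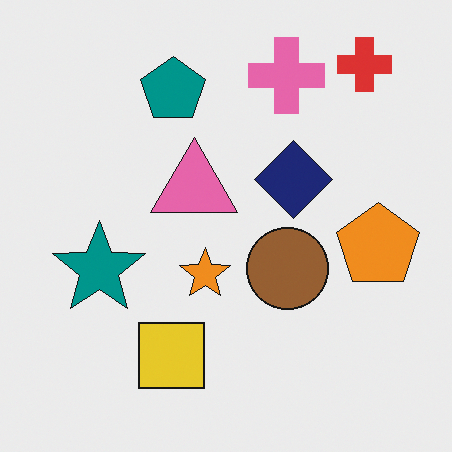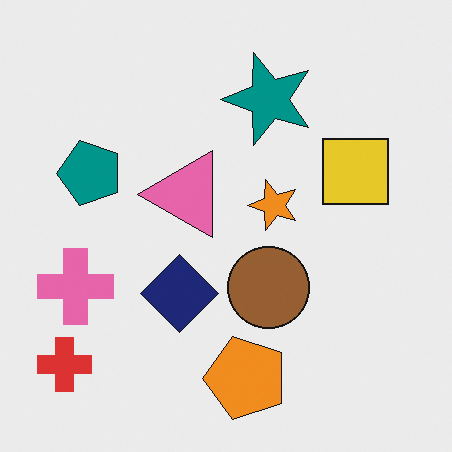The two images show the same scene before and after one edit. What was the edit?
This is the original image transposed (reflected across the top-left ↔ bottom-right diagonal).

Shapes have swapped their row and column positions — what was in the top-right is now in the bottom-left — a diagonal reflection.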